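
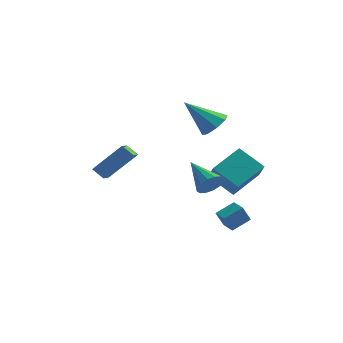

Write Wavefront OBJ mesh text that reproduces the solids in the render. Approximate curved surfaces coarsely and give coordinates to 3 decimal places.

v 4.237 -4.055 0.723
v 4.702 -3.548 1.09
v 2.723 -3.385 1.717
v 4.573 -3.352 0.762
v 4.354 -3.345 0.423
v 4.103 -3.528 0.164
v 3.888 -3.852 0.056
v 3.767 -4.23 0.126
v 3.771 -4.562 0.356
v 3.9 -4.758 0.685
v 4.119 -4.765 1.024
v 4.37 -4.582 1.282
v 4.585 -4.258 1.391
v 4.706 -3.88 1.321
v 3.512 -0.556 -3.821
v 3.313 -1.049 -2.858
v 2.761 -0.121 -3.754
v 2.562 -0.614 -2.791
v 4.078 0.334 -3.249
v 3.879 -0.159 -2.286
v 3.327 0.769 -3.182
v 3.128 0.276 -2.219
v 1.718 0.121 -0.636
v 2.666 -1.095 0.525
v 2.377 1.631 0.407
v 3.325 0.415 1.568
v 3.115 0.225 -1.668
v 4.063 -0.991 -0.507
v 3.774 1.735 -0.625
v 4.722 0.519 0.536
v -2.865 -3.648 0.226
v -1.667 -2.731 1.772
v -3.177 -2.707 -0.09
v -1.979 -1.791 1.456
v -2.221 -3.609 -0.296
v -1.023 -2.693 1.25
v -2.533 -2.669 -0.612
v -1.335 -1.752 0.934
v 2.143 0.004 3.079
v 2.838 -0.181 3.619
v 0.757 -0.704 4.621
v 2.603 0.461 3.702
v 2.098 0.835 3.42
v 1.619 0.722 2.938
v 1.447 0.188 2.539
v 1.682 -0.454 2.456
v 2.187 -0.828 2.738
v 2.666 -0.715 3.22
f 2 1 4
f 2 4 3
f 4 1 5
f 4 5 3
f 5 1 6
f 5 6 3
f 6 1 7
f 6 7 3
f 7 1 8
f 7 8 3
f 8 1 9
f 8 9 3
f 9 1 10
f 9 10 3
f 10 1 11
f 10 11 3
f 11 1 12
f 11 12 3
f 12 1 13
f 12 13 3
f 13 1 14
f 13 14 3
f 14 1 2
f 14 2 3
f 16 18 15
f 19 16 15
f 15 18 17
f 17 19 15
f 16 22 18
f 20 16 19
f 20 22 16
f 18 22 17
f 21 19 17
f 17 22 21
f 21 20 19
f 22 20 21
f 24 26 23
f 27 24 23
f 23 26 25
f 25 27 23
f 24 30 26
f 28 24 27
f 28 30 24
f 26 30 25
f 29 27 25
f 25 30 29
f 29 28 27
f 30 28 29
f 32 34 31
f 35 32 31
f 31 34 33
f 33 35 31
f 32 38 34
f 36 32 35
f 36 38 32
f 34 38 33
f 37 35 33
f 33 38 37
f 37 36 35
f 38 36 37
f 40 39 42
f 40 42 41
f 42 39 43
f 42 43 41
f 43 39 44
f 43 44 41
f 44 39 45
f 44 45 41
f 45 39 46
f 45 46 41
f 46 39 47
f 46 47 41
f 47 39 48
f 47 48 41
f 48 39 40
f 48 40 41



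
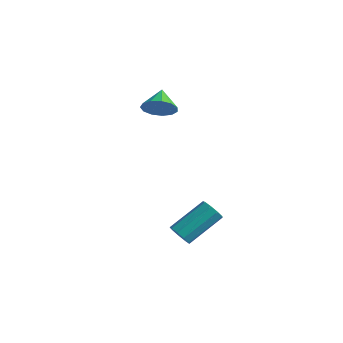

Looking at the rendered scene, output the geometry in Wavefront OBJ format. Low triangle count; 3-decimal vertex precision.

v -2.64 1.331 0.618
v -2.278 1.048 1.322
v -3.18 2.189 1.242
v -1.982 1.367 1.138
v -1.894 1.675 0.79
v -2.043 1.874 0.387
v -2.382 1.9 0.058
v -2.803 1.746 -0.094
v -3.172 1.459 -0.019
v -3.373 1.132 0.258
v -3.341 0.868 0.65
v -3.086 0.751 1.031
v -2.69 0.818 1.282
v 2.614 -3.753 -2.725
v 3.167 -3.848 -2.871
v 3.699 -2.343 -1.84
v 3.146 -2.247 -1.695
v 2.997 -3.607 -3.136
v 3.529 -2.102 -2.105
v 2.648 -3.434 -3.208
v 3.179 -1.928 -2.178
v 2.283 -3.41 -3.055
v 2.814 -1.904 -2.025
v 2.073 -3.546 -2.747
v 2.604 -2.041 -1.717
v 2.116 -3.779 -2.429
v 2.648 -2.274 -1.399
v 2.393 -4 -2.25
v 2.924 -2.495 -1.219
v 2.773 -4.105 -2.293
v 3.304 -2.6 -1.262
v 3.079 -4.045 -2.538
v 3.61 -2.54 -1.508
f 2 1 4
f 2 4 3
f 4 1 5
f 4 5 3
f 5 1 6
f 5 6 3
f 6 1 7
f 6 7 3
f 7 1 8
f 7 8 3
f 8 1 9
f 8 9 3
f 9 1 10
f 9 10 3
f 10 1 11
f 10 11 3
f 11 1 12
f 11 12 3
f 12 1 13
f 12 13 3
f 13 1 2
f 13 2 3
f 15 14 18
f 15 18 16
f 16 18 19
f 16 19 17
f 18 14 20
f 18 20 19
f 19 20 21
f 19 21 17
f 20 14 22
f 20 22 21
f 21 22 23
f 21 23 17
f 22 14 24
f 22 24 23
f 23 24 25
f 23 25 17
f 24 14 26
f 24 26 25
f 25 26 27
f 25 27 17
f 26 14 28
f 26 28 27
f 27 28 29
f 27 29 17
f 28 14 30
f 28 30 29
f 29 30 31
f 29 31 17
f 30 14 32
f 30 32 31
f 31 32 33
f 31 33 17
f 32 14 15
f 32 15 33
f 33 15 16
f 33 16 17



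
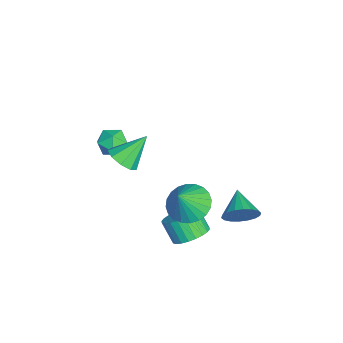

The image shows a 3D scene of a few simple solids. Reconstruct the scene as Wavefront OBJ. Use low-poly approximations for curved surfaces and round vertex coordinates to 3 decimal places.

v 1.918 -1.596 2.519
v 2.347 -2.06 3.102
v 1.402 -0.484 3.781
v 2.697 -1.644 2.879
v 2.683 -1.205 2.487
v 2.311 -0.95 2.11
v 1.755 -0.996 1.924
v 1.275 -1.324 2.016
v 1.096 -1.779 2.343
v 1.301 -2.148 2.753
v 1.795 -2.259 3.052
v 3.582 1.438 0.903
v 4.217 0.781 0.309
v 4.318 0.962 2.217
v 4.447 1.139 0.31
v 4.544 1.543 0.402
v 4.495 1.931 0.569
v 4.307 2.243 0.788
v 4.009 2.433 1.024
v 3.645 2.472 1.241
v 3.272 2.353 1.407
v 2.946 2.095 1.496
v 2.717 1.737 1.495
v 2.62 1.333 1.404
v 2.668 0.945 1.236
v 2.856 0.632 1.018
v 3.155 0.442 0.782
v 3.518 0.404 0.564
v 3.891 0.523 0.398
v -2.508 -1.618 -0.292
v -1.724 -1.849 -0.597
v -2.496 -2.731 0.577
v -1.712 -2.962 0.272
v -1.797 -2.241 0.757
v -1.804 -1.554 0.22
v -2.416 -3.026 -0.24
v -2.423 -2.339 -0.777
v -1.667 -2.719 -0.565
v -1.284 -2.234 0.051
v -2.936 -2.346 -0.071
v -2.553 -1.861 0.545
v 4.452 3.795 0.924
v 4.718 4.253 1.652
v 3.128 3.625 1.516
v 4.574 4.541 1.414
v 4.406 4.681 1.078
v 4.247 4.646 0.712
v 4.129 4.442 0.388
v 4.074 4.11 0.17
v 4.095 3.716 0.102
v 4.186 3.338 0.196
v 4.33 3.05 0.435
v 4.498 2.91 0.77
v 4.656 2.945 1.136
v 4.775 3.149 1.46
v 4.829 3.48 1.678
v 4.809 3.875 1.747
v 3.98 1.571 -1.114
v 4.781 1.153 -0.897
v 4.242 0.63 0.09
v 3.44 1.049 -0.126
v 4.813 1.465 -0.715
v 4.274 0.943 0.272
v 4.718 1.793 -0.593
v 4.178 1.271 0.394
v 4.51 2.088 -0.551
v 3.971 1.565 0.436
v 4.221 2.304 -0.594
v 3.682 1.781 0.393
v 3.896 2.408 -0.716
v 3.357 1.886 0.271
v 3.584 2.385 -0.899
v 3.045 1.863 0.088
v 3.331 2.238 -1.115
v 2.792 1.716 -0.128
v 3.178 1.99 -1.33
v 2.639 1.467 -0.343
v 3.146 1.677 -1.512
v 2.607 1.155 -0.525
v 3.242 1.349 -1.634
v 2.702 0.827 -0.647
v 3.449 1.055 -1.676
v 2.91 0.532 -0.689
v 3.738 0.839 -1.633
v 3.199 0.316 -0.646
v 4.063 0.734 -1.511
v 3.524 0.212 -0.524
v 4.375 0.757 -1.328
v 3.836 0.235 -0.341
v 4.628 0.904 -1.112
v 4.089 0.382 -0.125
f 2 1 4
f 2 4 3
f 4 1 5
f 4 5 3
f 5 1 6
f 5 6 3
f 6 1 7
f 6 7 3
f 7 1 8
f 7 8 3
f 8 1 9
f 8 9 3
f 9 1 10
f 9 10 3
f 10 1 11
f 10 11 3
f 11 1 2
f 11 2 3
f 13 12 15
f 13 15 14
f 15 12 16
f 15 16 14
f 16 12 17
f 16 17 14
f 17 12 18
f 17 18 14
f 18 12 19
f 18 19 14
f 19 12 20
f 19 20 14
f 20 12 21
f 20 21 14
f 21 12 22
f 21 22 14
f 22 12 23
f 22 23 14
f 23 12 24
f 23 24 14
f 24 12 25
f 24 25 14
f 25 12 26
f 25 26 14
f 26 12 27
f 26 27 14
f 27 12 28
f 27 28 14
f 28 12 29
f 28 29 14
f 29 12 13
f 29 13 14
f 30 41 35
f 30 35 31
f 30 31 37
f 30 37 40
f 30 40 41
f 31 35 39
f 35 41 34
f 41 40 32
f 40 37 36
f 37 31 38
f 33 39 34
f 33 34 32
f 33 32 36
f 33 36 38
f 33 38 39
f 34 39 35
f 32 34 41
f 36 32 40
f 38 36 37
f 39 38 31
f 43 42 45
f 43 45 44
f 45 42 46
f 45 46 44
f 46 42 47
f 46 47 44
f 47 42 48
f 47 48 44
f 48 42 49
f 48 49 44
f 49 42 50
f 49 50 44
f 50 42 51
f 50 51 44
f 51 42 52
f 51 52 44
f 52 42 53
f 52 53 44
f 53 42 54
f 53 54 44
f 54 42 55
f 54 55 44
f 55 42 56
f 55 56 44
f 56 42 57
f 56 57 44
f 57 42 43
f 57 43 44
f 59 58 62
f 59 62 60
f 60 62 63
f 60 63 61
f 62 58 64
f 62 64 63
f 63 64 65
f 63 65 61
f 64 58 66
f 64 66 65
f 65 66 67
f 65 67 61
f 66 58 68
f 66 68 67
f 67 68 69
f 67 69 61
f 68 58 70
f 68 70 69
f 69 70 71
f 69 71 61
f 70 58 72
f 70 72 71
f 71 72 73
f 71 73 61
f 72 58 74
f 72 74 73
f 73 74 75
f 73 75 61
f 74 58 76
f 74 76 75
f 75 76 77
f 75 77 61
f 76 58 78
f 76 78 77
f 77 78 79
f 77 79 61
f 78 58 80
f 78 80 79
f 79 80 81
f 79 81 61
f 80 58 82
f 80 82 81
f 81 82 83
f 81 83 61
f 82 58 84
f 82 84 83
f 83 84 85
f 83 85 61
f 84 58 86
f 84 86 85
f 85 86 87
f 85 87 61
f 86 58 88
f 86 88 87
f 87 88 89
f 87 89 61
f 88 58 90
f 88 90 89
f 89 90 91
f 89 91 61
f 90 58 59
f 90 59 91
f 91 59 60
f 91 60 61



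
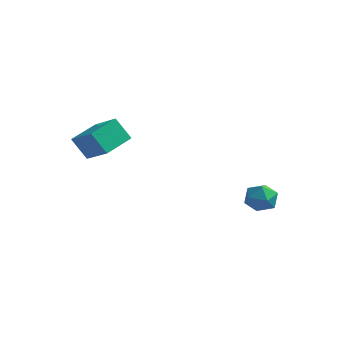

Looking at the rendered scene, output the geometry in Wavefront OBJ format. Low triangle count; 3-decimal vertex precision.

v -2.569 -3.629 1.813
v -1.591 -4.087 2.5
v -2.22 -2.499 2.069
v -1.242 -2.958 2.756
v -1.998 -3.622 1.004
v -1.02 -4.081 1.691
v -1.649 -2.493 1.26
v -0.671 -2.951 1.947
v 2.568 1.16 -1.67
v 3.153 0.843 -1.769
v 2.067 0.437 -2.311
v 2.652 0.12 -2.41
v 2.357 0.101 -1.806
v 2.667 0.548 -1.409
v 2.553 0.732 -2.671
v 2.863 1.179 -2.274
v 3.144 0.578 -2.388
v 3.023 0.188 -1.853
v 2.197 1.092 -2.227
v 2.076 0.702 -1.692
f 2 4 1
f 5 2 1
f 1 4 3
f 3 5 1
f 2 8 4
f 6 2 5
f 6 8 2
f 4 8 3
f 7 5 3
f 3 8 7
f 7 6 5
f 8 6 7
f 9 20 14
f 9 14 10
f 9 10 16
f 9 16 19
f 9 19 20
f 10 14 18
f 14 20 13
f 20 19 11
f 19 16 15
f 16 10 17
f 12 18 13
f 12 13 11
f 12 11 15
f 12 15 17
f 12 17 18
f 13 18 14
f 11 13 20
f 15 11 19
f 17 15 16
f 18 17 10



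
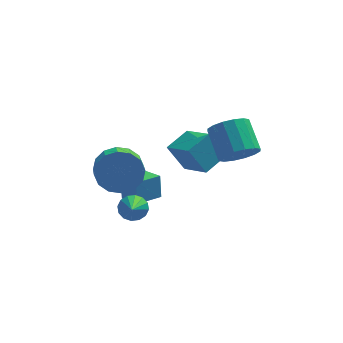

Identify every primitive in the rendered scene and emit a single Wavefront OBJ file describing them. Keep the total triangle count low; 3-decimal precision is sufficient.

v -0.765 -2.532 0.303
v -0.324 -2.096 1.113
v -0.254 -3.273 1.707
v -0.695 -3.708 0.897
v -0.843 -2.077 1.213
v -0.772 -3.254 1.807
v -1.34 -2.18 1.069
v -1.269 -3.357 1.663
v -1.684 -2.377 0.72
v -1.613 -3.554 1.313
v -1.781 -2.615 0.259
v -1.71 -3.792 0.852
v -1.606 -2.831 -0.19
v -1.536 -4.008 0.403
v -1.206 -2.967 -0.507
v -1.136 -4.144 0.087
v -0.688 -2.986 -0.607
v -0.617 -4.163 -0.013
v -0.191 -2.883 -0.463
v -0.12 -4.06 0.131
v 0.153 -2.686 -0.113
v 0.224 -3.863 0.48
v 0.25 -2.448 0.348
v 0.321 -3.625 0.941
v 0.076 -2.232 0.797
v 0.146 -3.409 1.39
v 1.212 -0.282 -0.181
v 2.081 -1.437 0.458
v 2.068 0.582 0.218
v 2.937 -0.573 0.857
v 1.943 -0.427 -1.437
v 2.812 -1.582 -0.798
v 2.799 0.437 -1.038
v 3.668 -0.718 -0.399
v -0.055 -0.63 -3.532
v -0.095 -0.313 -2.417
v -0.693 0.128 -3.771
v -0.733 0.446 -2.656
v 0.973 0.174 -3.724
v 0.933 0.492 -2.609
v 0.335 0.933 -3.963
v 0.295 1.25 -2.848
v 4.086 -2.856 1.252
v 4.932 -2.549 1.234
v 4.52 -1.358 2.17
v 3.674 -1.664 2.188
v 4.72 -2.34 0.875
v 4.308 -1.149 1.811
v 4.339 -2.27 0.617
v 3.927 -1.078 1.553
v 3.89 -2.356 0.53
v 3.477 -1.165 1.466
v 3.493 -2.576 0.635
v 3.081 -1.385 1.571
v 3.255 -2.872 0.906
v 2.843 -1.68 1.842
v 3.24 -3.162 1.27
v 2.828 -1.971 2.206
v 3.452 -3.371 1.629
v 3.04 -2.18 2.565
v 3.833 -3.442 1.887
v 3.421 -2.25 2.823
v 4.283 -3.355 1.974
v 3.87 -2.164 2.91
v 4.679 -3.135 1.869
v 4.267 -1.944 2.805
v 4.917 -2.84 1.598
v 4.505 -1.648 2.534
v -0.2 -1.993 -2.684
v 0.197 -1.699 -2.261
v -0.24 -3.387 -1.676
v -0.113 -1.617 -2.161
v -0.447 -1.636 -2.2
v -0.714 -1.751 -2.37
v -0.844 -1.93 -2.623
v -0.8 -2.127 -2.893
v -0.596 -2.287 -3.107
v -0.286 -2.369 -3.207
v 0.048 -2.35 -3.167
v 0.315 -2.236 -2.998
v 0.445 -2.056 -2.745
v 0.401 -1.86 -2.475
f 2 1 5
f 2 5 3
f 3 5 6
f 3 6 4
f 5 1 7
f 5 7 6
f 6 7 8
f 6 8 4
f 7 1 9
f 7 9 8
f 8 9 10
f 8 10 4
f 9 1 11
f 9 11 10
f 10 11 12
f 10 12 4
f 11 1 13
f 11 13 12
f 12 13 14
f 12 14 4
f 13 1 15
f 13 15 14
f 14 15 16
f 14 16 4
f 15 1 17
f 15 17 16
f 16 17 18
f 16 18 4
f 17 1 19
f 17 19 18
f 18 19 20
f 18 20 4
f 19 1 21
f 19 21 20
f 20 21 22
f 20 22 4
f 21 1 23
f 21 23 22
f 22 23 24
f 22 24 4
f 23 1 25
f 23 25 24
f 24 25 26
f 24 26 4
f 25 1 2
f 25 2 26
f 26 2 3
f 26 3 4
f 28 30 27
f 31 28 27
f 27 30 29
f 29 31 27
f 28 34 30
f 32 28 31
f 32 34 28
f 30 34 29
f 33 31 29
f 29 34 33
f 33 32 31
f 34 32 33
f 36 38 35
f 39 36 35
f 35 38 37
f 37 39 35
f 36 42 38
f 40 36 39
f 40 42 36
f 38 42 37
f 41 39 37
f 37 42 41
f 41 40 39
f 42 40 41
f 44 43 47
f 44 47 45
f 45 47 48
f 45 48 46
f 47 43 49
f 47 49 48
f 48 49 50
f 48 50 46
f 49 43 51
f 49 51 50
f 50 51 52
f 50 52 46
f 51 43 53
f 51 53 52
f 52 53 54
f 52 54 46
f 53 43 55
f 53 55 54
f 54 55 56
f 54 56 46
f 55 43 57
f 55 57 56
f 56 57 58
f 56 58 46
f 57 43 59
f 57 59 58
f 58 59 60
f 58 60 46
f 59 43 61
f 59 61 60
f 60 61 62
f 60 62 46
f 61 43 63
f 61 63 62
f 62 63 64
f 62 64 46
f 63 43 65
f 63 65 64
f 64 65 66
f 64 66 46
f 65 43 67
f 65 67 66
f 66 67 68
f 66 68 46
f 67 43 44
f 67 44 68
f 68 44 45
f 68 45 46
f 70 69 72
f 70 72 71
f 72 69 73
f 72 73 71
f 73 69 74
f 73 74 71
f 74 69 75
f 74 75 71
f 75 69 76
f 75 76 71
f 76 69 77
f 76 77 71
f 77 69 78
f 77 78 71
f 78 69 79
f 78 79 71
f 79 69 80
f 79 80 71
f 80 69 81
f 80 81 71
f 81 69 82
f 81 82 71
f 82 69 70
f 82 70 71



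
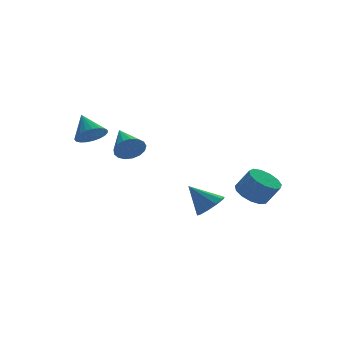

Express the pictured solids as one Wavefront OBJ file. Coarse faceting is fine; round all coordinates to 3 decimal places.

v -2.133 2.735 3.473
v -1.654 2.281 3.959
v -2.127 3.805 4.467
v -1.425 2.452 3.774
v -1.318 2.672 3.537
v -1.352 2.903 3.288
v -1.521 3.105 3.072
v -1.796 3.243 2.925
v -2.129 3.294 2.872
v -2.463 3.247 2.924
v -2.739 3.113 3.07
v -2.912 2.913 3.287
v -2.949 2.682 3.535
v -2.845 2.461 3.773
v -2.618 2.287 3.958
v -2.308 2.19 4.06
v -1.967 2.188 4.061
v 3.485 -2.337 0.407
v 4.113 -1.72 0.4
v 4.582 -2.186 1.426
v 3.955 -2.803 1.433
v 3.734 -1.532 0.659
v 4.204 -1.997 1.685
v 3.277 -1.599 0.838
v 3.746 -2.065 1.864
v 2.885 -1.9 0.881
v 3.355 -2.366 1.906
v 2.685 -2.341 0.773
v 3.154 -2.806 1.798
v 2.738 -2.78 0.549
v 3.207 -3.246 1.574
v 3.028 -3.078 0.28
v 3.498 -3.544 1.305
v 3.464 -3.142 0.052
v 3.934 -3.607 1.077
v 3.906 -2.949 -0.064
v 4.376 -3.415 0.961
v 4.215 -2.563 -0.029
v 4.685 -3.029 0.996
v 4.292 -2.105 0.144
v 4.761 -2.57 1.169
v 1.866 -1.488 -0.363
v 2.207 -2.006 0.189
v 1.094 -0.752 0.803
v 2.517 -1.6 0.139
v 2.579 -1.152 -0.102
v 2.369 -0.832 -0.444
v 1.966 -0.763 -0.754
v 1.526 -0.97 -0.915
v 1.215 -1.375 -0.865
v 1.153 -1.824 -0.623
v 1.363 -2.143 -0.282
v 1.766 -2.213 0.028
v -1.642 -0.276 3.433
v -1.369 -0.585 4.083
v -1.378 1.336 4.087
v -1.07 -0.548 3.871
v -0.902 -0.448 3.558
v -0.903 -0.309 3.217
v -1.074 -0.163 2.925
v -1.375 -0.042 2.749
v -1.737 0.025 2.73
v -2.077 0.023 2.872
v -2.317 -0.048 3.142
v -2.403 -0.171 3.479
v -2.314 -0.318 3.805
v -2.072 -0.455 4.046
v -1.73 -0.552 4.146
f 2 1 4
f 2 4 3
f 4 1 5
f 4 5 3
f 5 1 6
f 5 6 3
f 6 1 7
f 6 7 3
f 7 1 8
f 7 8 3
f 8 1 9
f 8 9 3
f 9 1 10
f 9 10 3
f 10 1 11
f 10 11 3
f 11 1 12
f 11 12 3
f 12 1 13
f 12 13 3
f 13 1 14
f 13 14 3
f 14 1 15
f 14 15 3
f 15 1 16
f 15 16 3
f 16 1 17
f 16 17 3
f 17 1 2
f 17 2 3
f 19 18 22
f 19 22 20
f 20 22 23
f 20 23 21
f 22 18 24
f 22 24 23
f 23 24 25
f 23 25 21
f 24 18 26
f 24 26 25
f 25 26 27
f 25 27 21
f 26 18 28
f 26 28 27
f 27 28 29
f 27 29 21
f 28 18 30
f 28 30 29
f 29 30 31
f 29 31 21
f 30 18 32
f 30 32 31
f 31 32 33
f 31 33 21
f 32 18 34
f 32 34 33
f 33 34 35
f 33 35 21
f 34 18 36
f 34 36 35
f 35 36 37
f 35 37 21
f 36 18 38
f 36 38 37
f 37 38 39
f 37 39 21
f 38 18 40
f 38 40 39
f 39 40 41
f 39 41 21
f 40 18 19
f 40 19 41
f 41 19 20
f 41 20 21
f 43 42 45
f 43 45 44
f 45 42 46
f 45 46 44
f 46 42 47
f 46 47 44
f 47 42 48
f 47 48 44
f 48 42 49
f 48 49 44
f 49 42 50
f 49 50 44
f 50 42 51
f 50 51 44
f 51 42 52
f 51 52 44
f 52 42 53
f 52 53 44
f 53 42 43
f 53 43 44
f 55 54 57
f 55 57 56
f 57 54 58
f 57 58 56
f 58 54 59
f 58 59 56
f 59 54 60
f 59 60 56
f 60 54 61
f 60 61 56
f 61 54 62
f 61 62 56
f 62 54 63
f 62 63 56
f 63 54 64
f 63 64 56
f 64 54 65
f 64 65 56
f 65 54 66
f 65 66 56
f 66 54 67
f 66 67 56
f 67 54 68
f 67 68 56
f 68 54 55
f 68 55 56



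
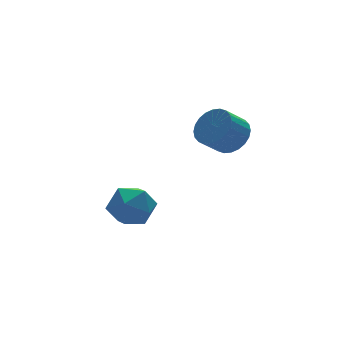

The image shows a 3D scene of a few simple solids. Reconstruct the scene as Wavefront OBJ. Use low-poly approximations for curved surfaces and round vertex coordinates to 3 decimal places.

v 4.262 0.783 1.37
v 4.877 0.403 2.046
v 3.913 0.337 2.886
v 3.298 0.717 2.21
v 4.912 0.782 2.117
v 3.948 0.715 2.956
v 4.848 1.16 2.073
v 3.885 1.094 2.913
v 4.695 1.481 1.922
v 3.731 1.415 2.762
v 4.476 1.696 1.688
v 3.512 1.63 2.528
v 4.224 1.772 1.405
v 3.261 1.706 2.245
v 3.978 1.697 1.117
v 3.015 1.631 1.956
v 3.775 1.483 0.867
v 2.812 1.417 1.707
v 3.647 1.163 0.694
v 2.683 1.097 1.534
v 3.612 0.785 0.624
v 2.648 0.718 1.463
v 3.675 0.406 0.667
v 2.712 0.34 1.507
v 3.829 0.085 0.818
v 2.865 0.019 1.658
v 4.048 -0.13 1.052
v 3.084 -0.196 1.892
v 4.299 -0.206 1.335
v 3.336 -0.272 2.175
v 4.545 -0.131 1.624
v 3.582 -0.197 2.463
v 4.748 0.083 1.873
v 3.785 0.017 2.713
v 0.556 4.231 -3.138
v 1.457 3.752 -3.747
v 0.143 2.508 -2.393
v 1.044 2.029 -3.002
v 1.264 2.774 -2.103
v 1.52 3.839 -2.563
v 0.08 2.421 -3.577
v 0.336 3.486 -4.037
v 1.163 2.633 -4.018
v 1.894 2.851 -3.107
v -0.294 3.409 -3.033
v 0.437 3.627 -2.122
f 2 1 5
f 2 5 3
f 3 5 6
f 3 6 4
f 5 1 7
f 5 7 6
f 6 7 8
f 6 8 4
f 7 1 9
f 7 9 8
f 8 9 10
f 8 10 4
f 9 1 11
f 9 11 10
f 10 11 12
f 10 12 4
f 11 1 13
f 11 13 12
f 12 13 14
f 12 14 4
f 13 1 15
f 13 15 14
f 14 15 16
f 14 16 4
f 15 1 17
f 15 17 16
f 16 17 18
f 16 18 4
f 17 1 19
f 17 19 18
f 18 19 20
f 18 20 4
f 19 1 21
f 19 21 20
f 20 21 22
f 20 22 4
f 21 1 23
f 21 23 22
f 22 23 24
f 22 24 4
f 23 1 25
f 23 25 24
f 24 25 26
f 24 26 4
f 25 1 27
f 25 27 26
f 26 27 28
f 26 28 4
f 27 1 29
f 27 29 28
f 28 29 30
f 28 30 4
f 29 1 31
f 29 31 30
f 30 31 32
f 30 32 4
f 31 1 33
f 31 33 32
f 32 33 34
f 32 34 4
f 33 1 2
f 33 2 34
f 34 2 3
f 34 3 4
f 35 46 40
f 35 40 36
f 35 36 42
f 35 42 45
f 35 45 46
f 36 40 44
f 40 46 39
f 46 45 37
f 45 42 41
f 42 36 43
f 38 44 39
f 38 39 37
f 38 37 41
f 38 41 43
f 38 43 44
f 39 44 40
f 37 39 46
f 41 37 45
f 43 41 42
f 44 43 36



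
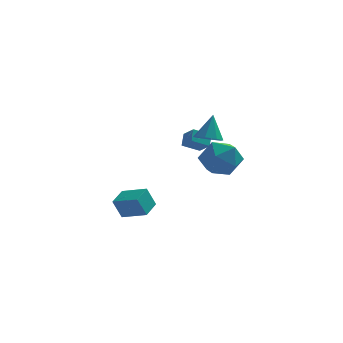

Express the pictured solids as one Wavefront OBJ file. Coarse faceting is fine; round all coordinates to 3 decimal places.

v 0.888 -4.013 3.256
v 1.584 -4.142 3.211
v 1.072 -3.467 4.564
v 1.452 -3.649 3.024
v 0.989 -3.369 2.973
v 0.466 -3.467 3.087
v 0.191 -3.884 3.3
v 0.323 -4.377 3.487
v 0.787 -4.656 3.538
v 1.309 -4.559 3.424
v 0.161 0.653 0.876
v -0.687 0.277 1.325
v 0.214 1.221 1.452
v -0.634 0.845 1.9
v 0.674 0.095 1.38
v -0.174 -0.281 1.828
v 0.727 0.663 1.955
v -0.121 0.287 2.404
v 1.704 -1.189 1.978
v 2.413 -1.709 1.211
v 0.287 -2.311 1.429
v 0.996 -2.831 0.662
v 1.158 -2.989 1.807
v 2.034 -2.296 2.146
v 0.666 -1.724 0.494
v 1.542 -1.031 0.833
v 1.772 -2.04 0.294
v 2.076 -2.822 1.105
v 0.624 -1.198 1.535
v 0.928 -1.98 2.346
v -3.553 -0.285 -3.359
v -3.979 -0.477 -2.264
v -3.208 0.786 -3.036
v -3.634 0.593 -1.942
v -2.286 -0.813 -2.958
v -2.712 -1.006 -1.864
v -1.941 0.257 -2.636
v -2.367 0.065 -1.541
f 2 1 4
f 2 4 3
f 4 1 5
f 4 5 3
f 5 1 6
f 5 6 3
f 6 1 7
f 6 7 3
f 7 1 8
f 7 8 3
f 8 1 9
f 8 9 3
f 9 1 10
f 9 10 3
f 10 1 2
f 10 2 3
f 12 14 11
f 15 12 11
f 11 14 13
f 13 15 11
f 12 18 14
f 16 12 15
f 16 18 12
f 14 18 13
f 17 15 13
f 13 18 17
f 17 16 15
f 18 16 17
f 19 30 24
f 19 24 20
f 19 20 26
f 19 26 29
f 19 29 30
f 20 24 28
f 24 30 23
f 30 29 21
f 29 26 25
f 26 20 27
f 22 28 23
f 22 23 21
f 22 21 25
f 22 25 27
f 22 27 28
f 23 28 24
f 21 23 30
f 25 21 29
f 27 25 26
f 28 27 20
f 32 34 31
f 35 32 31
f 31 34 33
f 33 35 31
f 32 38 34
f 36 32 35
f 36 38 32
f 34 38 33
f 37 35 33
f 33 38 37
f 37 36 35
f 38 36 37



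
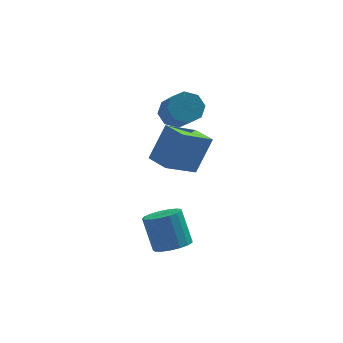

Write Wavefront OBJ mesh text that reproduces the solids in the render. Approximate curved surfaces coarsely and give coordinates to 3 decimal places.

v -1.828 2.548 1.316
v -1.459 2.858 1.602
v -1.264 1.862 2.43
v -1.632 1.552 2.144
v -1.859 2.902 1.749
v -1.664 1.906 2.577
v -2.241 2.739 1.642
v -2.046 1.742 2.47
v -2.38 2.464 1.345
v -2.185 1.467 2.173
v -2.196 2.238 1.03
v -2.001 1.242 1.858
v -1.796 2.194 0.883
v -1.601 1.198 1.711
v -1.414 2.358 0.99
v -1.219 1.361 1.818
v -1.275 2.633 1.287
v -1.08 1.636 2.115
v -2.772 0.681 0.636
v -2.264 1.045 1.742
v -1.872 1.18 0.058
v -1.364 1.544 1.164
v -2.356 -0.024 0.676
v -1.848 0.34 1.782
v -1.456 0.475 0.098
v -0.948 0.839 1.204
v -2.259 -1.303 -1.683
v -1.871 -1.634 -1.429
v -2.134 -1.168 -0.422
v -2.521 -0.837 -0.677
v -1.731 -1.41 -1.496
v -1.994 -0.944 -0.489
v -1.712 -1.161 -1.606
v -1.975 -0.695 -0.6
v -1.818 -0.945 -1.734
v -2.081 -0.479 -0.728
v -2.025 -0.811 -1.85
v -2.288 -0.344 -0.844
v -2.286 -0.789 -1.928
v -2.549 -0.323 -0.922
v -2.54 -0.885 -1.95
v -2.803 -0.419 -0.944
v -2.73 -1.077 -1.911
v -2.993 -0.611 -0.904
v -2.812 -1.321 -1.819
v -3.075 -0.855 -0.813
v -2.767 -1.561 -1.697
v -3.03 -1.094 -0.69
v -2.606 -1.741 -1.571
v -2.868 -1.275 -0.564
v -2.365 -1.821 -1.471
v -2.627 -1.355 -0.464
v -2.1 -1.783 -1.42
v -2.362 -1.317 -0.413
f 2 1 5
f 2 5 3
f 3 5 6
f 3 6 4
f 5 1 7
f 5 7 6
f 6 7 8
f 6 8 4
f 7 1 9
f 7 9 8
f 8 9 10
f 8 10 4
f 9 1 11
f 9 11 10
f 10 11 12
f 10 12 4
f 11 1 13
f 11 13 12
f 12 13 14
f 12 14 4
f 13 1 15
f 13 15 14
f 14 15 16
f 14 16 4
f 15 1 17
f 15 17 16
f 16 17 18
f 16 18 4
f 17 1 2
f 17 2 18
f 18 2 3
f 18 3 4
f 20 22 19
f 23 20 19
f 19 22 21
f 21 23 19
f 20 26 22
f 24 20 23
f 24 26 20
f 22 26 21
f 25 23 21
f 21 26 25
f 25 24 23
f 26 24 25
f 28 27 31
f 28 31 29
f 29 31 32
f 29 32 30
f 31 27 33
f 31 33 32
f 32 33 34
f 32 34 30
f 33 27 35
f 33 35 34
f 34 35 36
f 34 36 30
f 35 27 37
f 35 37 36
f 36 37 38
f 36 38 30
f 37 27 39
f 37 39 38
f 38 39 40
f 38 40 30
f 39 27 41
f 39 41 40
f 40 41 42
f 40 42 30
f 41 27 43
f 41 43 42
f 42 43 44
f 42 44 30
f 43 27 45
f 43 45 44
f 44 45 46
f 44 46 30
f 45 27 47
f 45 47 46
f 46 47 48
f 46 48 30
f 47 27 49
f 47 49 48
f 48 49 50
f 48 50 30
f 49 27 51
f 49 51 50
f 50 51 52
f 50 52 30
f 51 27 53
f 51 53 52
f 52 53 54
f 52 54 30
f 53 27 28
f 53 28 54
f 54 28 29
f 54 29 30



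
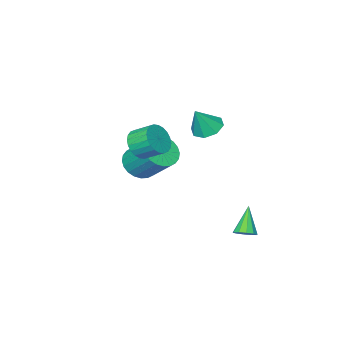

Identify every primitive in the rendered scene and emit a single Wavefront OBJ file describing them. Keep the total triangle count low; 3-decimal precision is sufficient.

v -0.257 -3.958 -1.794
v 0.671 -4.204 -1.423
v 0.486 -2.628 0.086
v -0.443 -2.382 -0.286
v 0.768 -3.929 -1.699
v 0.582 -2.352 -0.19
v 0.708 -3.658 -1.99
v 0.523 -2.081 -0.481
v 0.502 -3.433 -2.25
v 0.316 -1.856 -0.742
v 0.18 -3.287 -2.442
v -0.006 -1.71 -0.934
v -0.209 -3.244 -2.535
v -0.395 -1.667 -1.026
v -0.605 -3.31 -2.515
v -0.79 -1.733 -1.007
v -0.948 -3.474 -2.385
v -1.134 -1.897 -0.877
v -1.186 -3.712 -2.166
v -1.371 -2.136 -0.657
v -1.282 -3.988 -1.89
v -1.468 -2.411 -0.381
v -1.223 -4.259 -1.599
v -1.408 -2.682 -0.09
v -1.016 -4.484 -1.338
v -1.202 -2.907 0.17
v -0.694 -4.63 -1.146
v -0.88 -3.053 0.362
v -0.305 -4.673 -1.054
v -0.491 -3.096 0.455
v 0.09 -4.607 -1.073
v -0.095 -3.03 0.435
v 0.434 -4.443 -1.203
v 0.248 -2.866 0.305
v 1.456 -1.673 1.119
v 2.188 -1.691 1.659
v 1.736 -0.744 2.302
v 1.004 -0.727 1.761
v 2.295 -1.467 1.405
v 1.843 -0.521 2.048
v 2.274 -1.275 1.107
v 1.822 -0.328 1.75
v 2.129 -1.143 0.811
v 1.677 -0.197 1.454
v 1.881 -1.092 0.562
v 1.429 -0.146 1.205
v 1.569 -1.13 0.398
v 1.117 -0.183 1.04
v 1.239 -1.25 0.343
v 0.787 -0.304 0.985
v 0.942 -1.435 0.406
v 0.491 -0.488 1.049
v 0.724 -1.656 0.578
v 0.272 -0.709 1.221
v 0.617 -1.879 0.832
v 0.165 -0.933 1.475
v 0.638 -2.072 1.13
v 0.186 -1.125 1.773
v 0.783 -2.203 1.426
v 0.331 -1.257 2.069
v 1.031 -2.254 1.675
v 0.579 -1.308 2.318
v 1.343 -2.217 1.84
v 0.891 -1.27 2.482
v 1.673 -2.096 1.895
v 1.221 -1.15 2.537
v 1.969 -1.912 1.831
v 1.518 -0.965 2.474
v -1.31 0.108 2.172
v -0.701 0.623 1.826
v -0.55 0.092 3.488
v -1.192 0.968 2.114
v -1.753 0.808 2.436
v -2.054 0.239 2.603
v -1.92 -0.408 2.518
v -1.428 -0.752 2.23
v -0.867 -0.593 1.908
v -0.566 -0.023 1.741
v -1.415 2.914 -4.064
v -0.922 3.032 -3.724
v -2.185 2.246 -2.716
v -1.151 3.331 -3.707
v -1.48 3.471 -3.826
v -1.785 3.398 -4.036
v -1.948 3.14 -4.257
v -1.907 2.795 -4.404
v -1.679 2.496 -4.422
v -1.35 2.356 -4.303
v -1.045 2.429 -4.093
v -0.882 2.687 -3.872
f 2 1 5
f 2 5 3
f 3 5 6
f 3 6 4
f 5 1 7
f 5 7 6
f 6 7 8
f 6 8 4
f 7 1 9
f 7 9 8
f 8 9 10
f 8 10 4
f 9 1 11
f 9 11 10
f 10 11 12
f 10 12 4
f 11 1 13
f 11 13 12
f 12 13 14
f 12 14 4
f 13 1 15
f 13 15 14
f 14 15 16
f 14 16 4
f 15 1 17
f 15 17 16
f 16 17 18
f 16 18 4
f 17 1 19
f 17 19 18
f 18 19 20
f 18 20 4
f 19 1 21
f 19 21 20
f 20 21 22
f 20 22 4
f 21 1 23
f 21 23 22
f 22 23 24
f 22 24 4
f 23 1 25
f 23 25 24
f 24 25 26
f 24 26 4
f 25 1 27
f 25 27 26
f 26 27 28
f 26 28 4
f 27 1 29
f 27 29 28
f 28 29 30
f 28 30 4
f 29 1 31
f 29 31 30
f 30 31 32
f 30 32 4
f 31 1 33
f 31 33 32
f 32 33 34
f 32 34 4
f 33 1 2
f 33 2 34
f 34 2 3
f 34 3 4
f 36 35 39
f 36 39 37
f 37 39 40
f 37 40 38
f 39 35 41
f 39 41 40
f 40 41 42
f 40 42 38
f 41 35 43
f 41 43 42
f 42 43 44
f 42 44 38
f 43 35 45
f 43 45 44
f 44 45 46
f 44 46 38
f 45 35 47
f 45 47 46
f 46 47 48
f 46 48 38
f 47 35 49
f 47 49 48
f 48 49 50
f 48 50 38
f 49 35 51
f 49 51 50
f 50 51 52
f 50 52 38
f 51 35 53
f 51 53 52
f 52 53 54
f 52 54 38
f 53 35 55
f 53 55 54
f 54 55 56
f 54 56 38
f 55 35 57
f 55 57 56
f 56 57 58
f 56 58 38
f 57 35 59
f 57 59 58
f 58 59 60
f 58 60 38
f 59 35 61
f 59 61 60
f 60 61 62
f 60 62 38
f 61 35 63
f 61 63 62
f 62 63 64
f 62 64 38
f 63 35 65
f 63 65 64
f 64 65 66
f 64 66 38
f 65 35 67
f 65 67 66
f 66 67 68
f 66 68 38
f 67 35 36
f 67 36 68
f 68 36 37
f 68 37 38
f 70 69 72
f 70 72 71
f 72 69 73
f 72 73 71
f 73 69 74
f 73 74 71
f 74 69 75
f 74 75 71
f 75 69 76
f 75 76 71
f 76 69 77
f 76 77 71
f 77 69 78
f 77 78 71
f 78 69 70
f 78 70 71
f 80 79 82
f 80 82 81
f 82 79 83
f 82 83 81
f 83 79 84
f 83 84 81
f 84 79 85
f 84 85 81
f 85 79 86
f 85 86 81
f 86 79 87
f 86 87 81
f 87 79 88
f 87 88 81
f 88 79 89
f 88 89 81
f 89 79 90
f 89 90 81
f 90 79 80
f 90 80 81



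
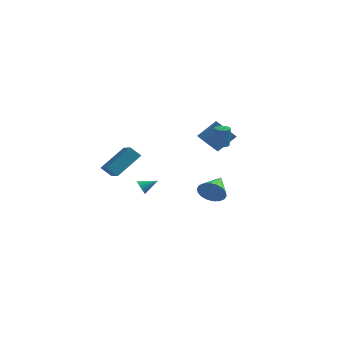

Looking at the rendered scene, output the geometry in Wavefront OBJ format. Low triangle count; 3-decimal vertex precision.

v 1.806 1.263 -3.707
v 2.191 1.622 -4.522
v 1.674 2.937 -3.033
v 1.767 1.622 -4.607
v 1.352 1.552 -4.514
v 1.026 1.424 -4.261
v 0.855 1.264 -3.898
v 0.873 1.104 -3.497
v 1.075 0.976 -3.138
v 1.422 0.904 -2.892
v 1.845 0.903 -2.807
v 2.261 0.974 -2.9
v 2.586 1.102 -3.153
v 2.757 1.261 -3.516
v 2.74 1.421 -3.917
v 2.538 1.55 -4.276
v -0.713 -3.43 -2.142
v -0.436 -3.428 -2.617
v 0.113 -2.81 -1.658
v -0.589 -3.214 -2.632
v -0.769 -3.049 -2.534
v -0.937 -2.972 -2.347
v -1.054 -3 -2.112
v -1.092 -3.126 -1.884
v -1.043 -3.322 -1.716
v -0.919 -3.543 -1.644
v -0.747 -3.738 -1.687
v -0.568 -3.863 -1.834
v -0.421 -3.888 -2.051
v -0.342 -3.809 -2.289
v -0.347 -3.643 -2.493
v -2.014 -5.273 -0.114
v -1.203 -3.817 1.213
v -2.949 -4.327 -0.58
v -2.139 -2.871 0.746
v -1.421 -5.009 -0.766
v -0.611 -3.553 0.56
v -2.357 -4.063 -1.233
v -1.546 -2.607 0.094
v 2.39 1.39 0.398
v 2.906 1.345 0.358
v 3.007 1.265 1.763
v 2.49 1.31 1.802
v 2.788 1.724 0.388
v 2.889 1.644 1.792
v 2.437 1.907 0.424
v 2.537 1.827 1.828
v 2.058 1.787 0.444
v 2.158 1.708 1.848
v 1.873 1.435 0.437
v 1.974 1.355 1.842
v 1.991 1.056 0.408
v 2.092 0.976 1.812
v 2.343 0.873 0.372
v 2.443 0.793 1.776
v 2.722 0.992 0.352
v 2.822 0.913 1.756
v 0.505 3.422 -0.416
v 1.178 3.507 -1.008
v 2.088 4.322 0.145
v 1.415 4.238 0.736
v 0.995 3.8 -1.07
v 1.905 4.615 0.082
v 0.737 4.035 -1.033
v 1.647 4.851 0.119
v 0.444 4.177 -0.902
v 1.354 4.993 0.25
v 0.16 4.204 -0.697
v 1.07 5.02 0.455
v -0.072 4.113 -0.45
v 0.839 4.928 0.703
v -0.215 3.916 -0.197
v 0.695 4.731 0.956
v -0.249 3.643 0.023
v 0.661 4.459 1.175
v -0.168 3.338 0.175
v 0.742 4.153 1.328
v 0.015 3.045 0.238
v 0.925 3.86 1.39
v 0.273 2.809 0.201
v 1.183 3.625 1.353
v 0.566 2.667 0.07
v 1.476 3.483 1.222
v 0.85 2.64 -0.135
v 1.76 3.456 1.017
v 1.081 2.732 -0.383
v 1.992 3.547 0.77
v 1.225 2.929 -0.636
v 2.135 3.744 0.517
v 1.259 3.201 -0.855
v 2.169 4.017 0.297
f 2 1 4
f 2 4 3
f 4 1 5
f 4 5 3
f 5 1 6
f 5 6 3
f 6 1 7
f 6 7 3
f 7 1 8
f 7 8 3
f 8 1 9
f 8 9 3
f 9 1 10
f 9 10 3
f 10 1 11
f 10 11 3
f 11 1 12
f 11 12 3
f 12 1 13
f 12 13 3
f 13 1 14
f 13 14 3
f 14 1 15
f 14 15 3
f 15 1 16
f 15 16 3
f 16 1 2
f 16 2 3
f 18 17 20
f 18 20 19
f 20 17 21
f 20 21 19
f 21 17 22
f 21 22 19
f 22 17 23
f 22 23 19
f 23 17 24
f 23 24 19
f 24 17 25
f 24 25 19
f 25 17 26
f 25 26 19
f 26 17 27
f 26 27 19
f 27 17 28
f 27 28 19
f 28 17 29
f 28 29 19
f 29 17 30
f 29 30 19
f 30 17 31
f 30 31 19
f 31 17 18
f 31 18 19
f 33 35 32
f 36 33 32
f 32 35 34
f 34 36 32
f 33 39 35
f 37 33 36
f 37 39 33
f 35 39 34
f 38 36 34
f 34 39 38
f 38 37 36
f 39 37 38
f 41 40 44
f 41 44 42
f 42 44 45
f 42 45 43
f 44 40 46
f 44 46 45
f 45 46 47
f 45 47 43
f 46 40 48
f 46 48 47
f 47 48 49
f 47 49 43
f 48 40 50
f 48 50 49
f 49 50 51
f 49 51 43
f 50 40 52
f 50 52 51
f 51 52 53
f 51 53 43
f 52 40 54
f 52 54 53
f 53 54 55
f 53 55 43
f 54 40 56
f 54 56 55
f 55 56 57
f 55 57 43
f 56 40 41
f 56 41 57
f 57 41 42
f 57 42 43
f 59 58 62
f 59 62 60
f 60 62 63
f 60 63 61
f 62 58 64
f 62 64 63
f 63 64 65
f 63 65 61
f 64 58 66
f 64 66 65
f 65 66 67
f 65 67 61
f 66 58 68
f 66 68 67
f 67 68 69
f 67 69 61
f 68 58 70
f 68 70 69
f 69 70 71
f 69 71 61
f 70 58 72
f 70 72 71
f 71 72 73
f 71 73 61
f 72 58 74
f 72 74 73
f 73 74 75
f 73 75 61
f 74 58 76
f 74 76 75
f 75 76 77
f 75 77 61
f 76 58 78
f 76 78 77
f 77 78 79
f 77 79 61
f 78 58 80
f 78 80 79
f 79 80 81
f 79 81 61
f 80 58 82
f 80 82 81
f 81 82 83
f 81 83 61
f 82 58 84
f 82 84 83
f 83 84 85
f 83 85 61
f 84 58 86
f 84 86 85
f 85 86 87
f 85 87 61
f 86 58 88
f 86 88 87
f 87 88 89
f 87 89 61
f 88 58 90
f 88 90 89
f 89 90 91
f 89 91 61
f 90 58 59
f 90 59 91
f 91 59 60
f 91 60 61



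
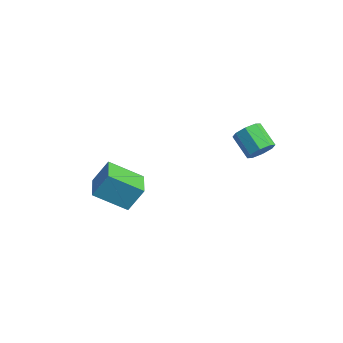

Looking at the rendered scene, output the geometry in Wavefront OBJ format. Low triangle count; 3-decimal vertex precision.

v 2.933 2.699 2.965
v 3.304 2.92 3.59
v 2.078 3.021 4.281
v 1.707 2.801 3.655
v 3.15 3.368 3.253
v 1.925 3.469 3.943
v 2.87 3.425 2.746
v 1.645 3.526 3.437
v 2.626 3.056 2.368
v 1.401 3.158 3.059
v 2.562 2.479 2.339
v 1.336 2.58 3.03
v 2.715 2.031 2.677
v 1.49 2.132 3.367
v 2.995 1.974 3.183
v 1.77 2.075 3.874
v 3.239 2.342 3.561
v 2.014 2.444 4.252
v -3.58 -2.539 -2.248
v -3.281 -1.747 -0.962
v -4.811 -1.636 -2.518
v -4.512 -0.844 -1.231
v -2.388 -1.236 -3.329
v -2.089 -0.444 -2.042
v -3.619 -0.333 -3.598
v -3.32 0.459 -2.312
f 2 1 5
f 2 5 3
f 3 5 6
f 3 6 4
f 5 1 7
f 5 7 6
f 6 7 8
f 6 8 4
f 7 1 9
f 7 9 8
f 8 9 10
f 8 10 4
f 9 1 11
f 9 11 10
f 10 11 12
f 10 12 4
f 11 1 13
f 11 13 12
f 12 13 14
f 12 14 4
f 13 1 15
f 13 15 14
f 14 15 16
f 14 16 4
f 15 1 17
f 15 17 16
f 16 17 18
f 16 18 4
f 17 1 2
f 17 2 18
f 18 2 3
f 18 3 4
f 20 22 19
f 23 20 19
f 19 22 21
f 21 23 19
f 20 26 22
f 24 20 23
f 24 26 20
f 22 26 21
f 25 23 21
f 21 26 25
f 25 24 23
f 26 24 25



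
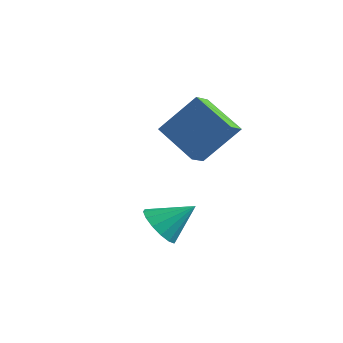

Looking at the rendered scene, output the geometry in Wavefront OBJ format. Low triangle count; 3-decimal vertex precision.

v -4.989 2.472 2.856
v -4.031 3.528 4.504
v -5.253 3.294 2.483
v -4.294 4.349 4.132
v -3.206 2.551 1.768
v -2.247 3.606 3.417
v -3.469 3.372 1.396
v -2.511 4.428 3.044
v -2.661 0.47 -0.924
v -1.908 -0.141 -0.947
v -1.819 1.47 0.084
v -1.83 0.177 -1.328
v -1.974 0.573 -1.6
v -2.302 0.942 -1.692
v -2.727 1.184 -1.577
v -3.134 1.235 -1.287
v -3.414 1.082 -0.9
v -3.493 0.764 -0.519
v -3.349 0.368 -0.247
v -3.02 -0.001 -0.156
v -2.596 -0.243 -0.27
v -2.189 -0.295 -0.56
f 2 4 1
f 5 2 1
f 1 4 3
f 3 5 1
f 2 8 4
f 6 2 5
f 6 8 2
f 4 8 3
f 7 5 3
f 3 8 7
f 7 6 5
f 8 6 7
f 10 9 12
f 10 12 11
f 12 9 13
f 12 13 11
f 13 9 14
f 13 14 11
f 14 9 15
f 14 15 11
f 15 9 16
f 15 16 11
f 16 9 17
f 16 17 11
f 17 9 18
f 17 18 11
f 18 9 19
f 18 19 11
f 19 9 20
f 19 20 11
f 20 9 21
f 20 21 11
f 21 9 22
f 21 22 11
f 22 9 10
f 22 10 11



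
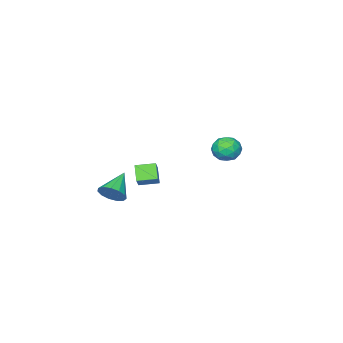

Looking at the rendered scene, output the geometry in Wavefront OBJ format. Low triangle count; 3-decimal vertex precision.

v -4.895 2.782 -2.393
v -4.371 3.264 -3.078
v -3.609 2.736 -1.442
v -3.085 3.218 -2.127
v -3.809 3.683 -1.64
v -4.603 3.712 -2.228
v -3.377 2.288 -2.292
v -4.171 2.317 -2.88
v -3.432 2.959 -3.016
v -3.7 3.821 -2.613
v -4.28 2.179 -1.907
v -4.548 3.041 -1.504
v -4.745 3.027 -2.819
v -3.235 2.973 -1.701
v -3.66 3.246 -1.415
v -3.352 3.53 -1.818
v -4.882 3.29 -2.319
v -4.574 3.574 -2.722
v -4.244 3.82 -1.877
v -3.406 2.426 -1.798
v -3.098 2.71 -2.201
v -4.628 2.47 -2.702
v -4.32 2.754 -3.105
v -3.736 2.18 -2.643
v -3.886 3.131 -3.185
v -3.131 3.104 -2.626
v -3.302 2.558 -2.723
v -3.769 2.574 -3.068
v -4.043 3.638 -2.948
v -3.288 3.611 -2.389
v -3.713 3.884 -2.103
v -4.18 3.901 -2.449
v -3.492 3.459 -2.912
v -4.692 2.389 -2.131
v -3.937 2.362 -1.572
v -3.8 2.099 -2.071
v -4.267 2.116 -2.417
v -4.849 2.896 -1.894
v -4.094 2.869 -1.335
v -4.211 3.426 -1.452
v -4.678 3.442 -1.797
v -4.488 2.541 -1.608
v 3.029 2.401 -1.663
v 3.663 2.878 -0.901
v 2.184 3.267 -1.502
v 2.818 3.743 -0.74
v 3.542 3.057 -2.5
v 4.176 3.533 -1.738
v 2.697 3.922 -2.339
v 3.331 4.399 -1.577
v 4.438 1.775 -3.372
v 4.945 1.174 -2.913
v 2.902 1.245 -2.368
v 4.966 1.613 -2.649
v 4.82 2.103 -2.614
v 4.552 2.489 -2.819
v 4.249 2.649 -3.2
v 4.005 2.531 -3.636
v 3.899 2.173 -3.987
v 3.964 1.689 -4.144
v 4.18 1.232 -4.055
v 4.477 0.948 -3.749
v 4.763 0.926 -3.323
f 1 38 17
f 38 12 41
f 17 41 6
f 38 41 17
f 1 17 13
f 17 6 18
f 13 18 2
f 17 18 13
f 1 13 22
f 13 2 23
f 22 23 8
f 13 23 22
f 1 22 34
f 22 8 37
f 34 37 11
f 22 37 34
f 1 34 38
f 34 11 42
f 38 42 12
f 34 42 38
f 2 18 29
f 18 6 32
f 29 32 10
f 18 32 29
f 6 41 19
f 41 12 40
f 19 40 5
f 41 40 19
f 12 42 39
f 42 11 35
f 39 35 3
f 42 35 39
f 11 37 36
f 37 8 24
f 36 24 7
f 37 24 36
f 8 23 28
f 23 2 25
f 28 25 9
f 23 25 28
f 4 30 16
f 30 10 31
f 16 31 5
f 30 31 16
f 4 16 14
f 16 5 15
f 14 15 3
f 16 15 14
f 4 14 21
f 14 3 20
f 21 20 7
f 14 20 21
f 4 21 26
f 21 7 27
f 26 27 9
f 21 27 26
f 4 26 30
f 26 9 33
f 30 33 10
f 26 33 30
f 5 31 19
f 31 10 32
f 19 32 6
f 31 32 19
f 3 15 39
f 15 5 40
f 39 40 12
f 15 40 39
f 7 20 36
f 20 3 35
f 36 35 11
f 20 35 36
f 9 27 28
f 27 7 24
f 28 24 8
f 27 24 28
f 10 33 29
f 33 9 25
f 29 25 2
f 33 25 29
f 44 46 43
f 47 44 43
f 43 46 45
f 45 47 43
f 44 50 46
f 48 44 47
f 48 50 44
f 46 50 45
f 49 47 45
f 45 50 49
f 49 48 47
f 50 48 49
f 52 51 54
f 52 54 53
f 54 51 55
f 54 55 53
f 55 51 56
f 55 56 53
f 56 51 57
f 56 57 53
f 57 51 58
f 57 58 53
f 58 51 59
f 58 59 53
f 59 51 60
f 59 60 53
f 60 51 61
f 60 61 53
f 61 51 62
f 61 62 53
f 62 51 63
f 62 63 53
f 63 51 52
f 63 52 53



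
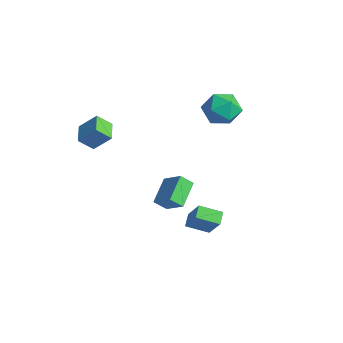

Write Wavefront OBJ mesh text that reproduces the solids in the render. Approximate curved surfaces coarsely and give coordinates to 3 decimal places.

v -0.223 -0.949 -3.134
v -1.141 0.373 -2.306
v 0.116 -0.298 -3.798
v -0.803 1.024 -2.971
v 1.003 -0.664 -2.229
v 0.084 0.658 -1.402
v 1.341 -0.013 -2.894
v 0.423 1.309 -2.066
v 3.126 0.511 -4.174
v 2.363 -0.573 -3.637
v 2.586 1.085 -3.782
v 1.823 0.001 -3.245
v 4.157 0.499 -2.735
v 3.394 -0.585 -2.198
v 3.617 1.073 -2.343
v 2.854 -0.011 -1.806
v -1.573 4.07 2.873
v -0.823 4.782 2.188
v -0.057 2.798 3.212
v 0.693 3.51 2.527
v 0.282 3.918 3.624
v -0.655 4.704 3.415
v -0.225 2.876 1.985
v -1.162 3.662 1.776
v 0.01 4.044 1.639
v 0.324 4.688 2.652
v -1.204 2.892 2.748
v -0.89 3.536 3.761
v -3.378 -3.757 2.496
v -2.661 -3.02 3.519
v -3.04 -2.982 1.701
v -2.324 -2.245 2.724
v -2.296 -4.475 2.256
v -1.58 -3.738 3.279
v -1.959 -3.7 1.461
v -1.242 -2.963 2.484
f 2 4 1
f 5 2 1
f 1 4 3
f 3 5 1
f 2 8 4
f 6 2 5
f 6 8 2
f 4 8 3
f 7 5 3
f 3 8 7
f 7 6 5
f 8 6 7
f 10 12 9
f 13 10 9
f 9 12 11
f 11 13 9
f 10 16 12
f 14 10 13
f 14 16 10
f 12 16 11
f 15 13 11
f 11 16 15
f 15 14 13
f 16 14 15
f 17 28 22
f 17 22 18
f 17 18 24
f 17 24 27
f 17 27 28
f 18 22 26
f 22 28 21
f 28 27 19
f 27 24 23
f 24 18 25
f 20 26 21
f 20 21 19
f 20 19 23
f 20 23 25
f 20 25 26
f 21 26 22
f 19 21 28
f 23 19 27
f 25 23 24
f 26 25 18
f 30 32 29
f 33 30 29
f 29 32 31
f 31 33 29
f 30 36 32
f 34 30 33
f 34 36 30
f 32 36 31
f 35 33 31
f 31 36 35
f 35 34 33
f 36 34 35



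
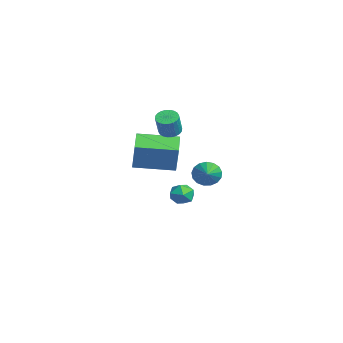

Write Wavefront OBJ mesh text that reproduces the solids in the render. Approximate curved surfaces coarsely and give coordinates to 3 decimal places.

v -1.014 -0.404 3.117
v -0.632 -0.63 2.866
v -0.144 -0.881 3.831
v -0.526 -0.656 4.083
v -0.564 -0.443 2.88
v -0.077 -0.695 3.845
v -0.565 -0.251 2.931
v -0.077 -0.502 3.896
v -0.634 -0.082 3.01
v -0.146 -0.333 3.975
v -0.761 0.038 3.105
v -0.273 -0.213 4.07
v -0.926 0.091 3.202
v -0.439 -0.16 4.167
v -1.105 0.068 3.287
v -0.618 -0.183 4.252
v -1.27 -0.027 3.345
v -0.783 -0.278 4.31
v -1.396 -0.179 3.369
v -0.908 -0.43 4.334
v -1.463 -0.365 3.355
v -0.976 -0.617 4.32
v -1.463 -0.558 3.304
v -0.975 -0.809 4.269
v -1.394 -0.727 3.225
v -0.906 -0.978 4.19
v -1.267 -0.847 3.13
v -0.779 -1.098 4.095
v -1.101 -0.9 3.033
v -0.614 -1.151 3.998
v -0.922 -0.877 2.948
v -0.435 -1.128 3.913
v -0.757 -0.782 2.89
v -0.27 -1.033 3.855
v -1.749 0.805 -1.155
v -1.163 0.572 -1.273
v -2.017 -0.092 -0.707
v -1.431 -0.325 -0.825
v -1.509 0.142 -0.393
v -1.344 0.697 -0.67
v -1.836 -0.217 -1.31
v -1.671 0.338 -1.587
v -1.217 -0.06 -1.369
v -1.015 0.162 -0.802
v -2.165 0.318 -1.178
v -1.963 0.54 -0.611
v -3.455 -1.479 0.901
v -3.047 -1.447 2.251
v -2.999 0.357 0.721
v -2.591 0.388 2.07
v -2.269 -1.808 0.55
v -1.861 -1.777 1.899
v -1.813 0.027 0.369
v -1.405 0.059 1.719
v 2.242 0.387 1.771
v 2.506 0.767 1.343
v 3.598 0.073 2.329
v 2.452 0.949 1.577
v 2.349 1.002 1.856
v 2.222 0.914 2.115
v 2.1 0.706 2.295
v 2.01 0.425 2.355
v 1.973 0.135 2.281
v 1.998 -0.098 2.09
v 2.079 -0.219 1.826
v 2.197 -0.201 1.549
v 2.325 -0.048 1.323
v 2.435 0.204 1.2
v 2.5 0.498 1.207
f 2 1 5
f 2 5 3
f 3 5 6
f 3 6 4
f 5 1 7
f 5 7 6
f 6 7 8
f 6 8 4
f 7 1 9
f 7 9 8
f 8 9 10
f 8 10 4
f 9 1 11
f 9 11 10
f 10 11 12
f 10 12 4
f 11 1 13
f 11 13 12
f 12 13 14
f 12 14 4
f 13 1 15
f 13 15 14
f 14 15 16
f 14 16 4
f 15 1 17
f 15 17 16
f 16 17 18
f 16 18 4
f 17 1 19
f 17 19 18
f 18 19 20
f 18 20 4
f 19 1 21
f 19 21 20
f 20 21 22
f 20 22 4
f 21 1 23
f 21 23 22
f 22 23 24
f 22 24 4
f 23 1 25
f 23 25 24
f 24 25 26
f 24 26 4
f 25 1 27
f 25 27 26
f 26 27 28
f 26 28 4
f 27 1 29
f 27 29 28
f 28 29 30
f 28 30 4
f 29 1 31
f 29 31 30
f 30 31 32
f 30 32 4
f 31 1 33
f 31 33 32
f 32 33 34
f 32 34 4
f 33 1 2
f 33 2 34
f 34 2 3
f 34 3 4
f 35 46 40
f 35 40 36
f 35 36 42
f 35 42 45
f 35 45 46
f 36 40 44
f 40 46 39
f 46 45 37
f 45 42 41
f 42 36 43
f 38 44 39
f 38 39 37
f 38 37 41
f 38 41 43
f 38 43 44
f 39 44 40
f 37 39 46
f 41 37 45
f 43 41 42
f 44 43 36
f 48 50 47
f 51 48 47
f 47 50 49
f 49 51 47
f 48 54 50
f 52 48 51
f 52 54 48
f 50 54 49
f 53 51 49
f 49 54 53
f 53 52 51
f 54 52 53
f 56 55 58
f 56 58 57
f 58 55 59
f 58 59 57
f 59 55 60
f 59 60 57
f 60 55 61
f 60 61 57
f 61 55 62
f 61 62 57
f 62 55 63
f 62 63 57
f 63 55 64
f 63 64 57
f 64 55 65
f 64 65 57
f 65 55 66
f 65 66 57
f 66 55 67
f 66 67 57
f 67 55 68
f 67 68 57
f 68 55 69
f 68 69 57
f 69 55 56
f 69 56 57



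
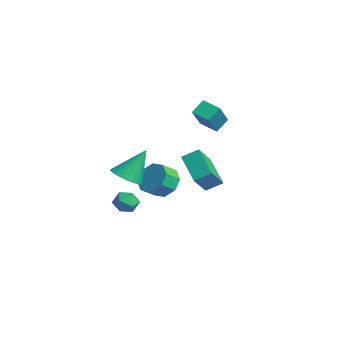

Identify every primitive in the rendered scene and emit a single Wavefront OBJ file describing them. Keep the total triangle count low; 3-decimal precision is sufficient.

v 0.751 -3.762 1.078
v 1.7 -3.799 1.115
v 0.729 -2.618 2.802
v 1.647 -3.494 0.911
v 1.458 -3.23 0.733
v 1.162 -3.046 0.608
v 0.803 -2.972 0.554
v 0.436 -3.018 0.579
v 0.117 -3.177 0.681
v -0.105 -3.426 0.843
v -0.197 -3.725 1.041
v -0.145 -4.031 1.244
v 0.044 -4.295 1.422
v 0.341 -4.479 1.548
v 0.7 -4.553 1.602
v 1.067 -4.507 1.576
v 1.386 -4.348 1.475
v 1.608 -4.099 1.313
v -2.775 1.95 2.473
v -3.003 2.702 3.139
v -1.836 2.514 2.158
v -2.064 3.266 2.823
v -1.716 0.994 3.917
v -1.944 1.746 4.582
v -0.777 1.558 3.601
v -1.005 2.31 4.267
v 3.437 -0.483 0.676
v 1.744 -0.456 1.622
v 3.733 0.364 1.182
v 2.04 0.391 2.128
v 4.08 -1.411 1.852
v 2.387 -1.384 2.798
v 4.376 -0.564 2.358
v 2.683 -0.537 3.304
v -3.377 0.142 -2.018
v -2.653 -0.222 -2.702
v -2.46 -1.106 -2.026
v -3.183 -0.742 -1.342
v -2.333 0.274 -2.145
v -2.139 -0.611 -1.469
v -2.624 0.692 -1.514
v -2.43 -0.193 -0.838
v -3.356 0.789 -1.178
v -3.163 -0.096 -0.502
v -4.1 0.506 -1.334
v -3.907 -0.378 -0.658
v -4.421 0.011 -1.891
v -4.227 -0.874 -1.215
v -4.13 -0.407 -2.522
v -3.936 -1.292 -1.846
v -3.397 -0.504 -2.858
v -3.204 -1.389 -2.182
v -0.241 -3.043 -0.715
v 0.444 -3.322 -0.471
v -0.164 -3.758 -1.749
v 0.521 -4.037 -1.505
v -0.133 -4.227 -1.129
v -0.181 -3.786 -0.49
v 0.461 -3.294 -1.73
v 0.413 -2.853 -1.091
v 0.877 -3.477 -1.098
v 0.51 -4.054 -0.727
v -0.23 -3.026 -1.493
v -0.597 -3.603 -1.122
f 2 1 4
f 2 4 3
f 4 1 5
f 4 5 3
f 5 1 6
f 5 6 3
f 6 1 7
f 6 7 3
f 7 1 8
f 7 8 3
f 8 1 9
f 8 9 3
f 9 1 10
f 9 10 3
f 10 1 11
f 10 11 3
f 11 1 12
f 11 12 3
f 12 1 13
f 12 13 3
f 13 1 14
f 13 14 3
f 14 1 15
f 14 15 3
f 15 1 16
f 15 16 3
f 16 1 17
f 16 17 3
f 17 1 18
f 17 18 3
f 18 1 2
f 18 2 3
f 20 22 19
f 23 20 19
f 19 22 21
f 21 23 19
f 20 26 22
f 24 20 23
f 24 26 20
f 22 26 21
f 25 23 21
f 21 26 25
f 25 24 23
f 26 24 25
f 28 30 27
f 31 28 27
f 27 30 29
f 29 31 27
f 28 34 30
f 32 28 31
f 32 34 28
f 30 34 29
f 33 31 29
f 29 34 33
f 33 32 31
f 34 32 33
f 36 35 39
f 36 39 37
f 37 39 40
f 37 40 38
f 39 35 41
f 39 41 40
f 40 41 42
f 40 42 38
f 41 35 43
f 41 43 42
f 42 43 44
f 42 44 38
f 43 35 45
f 43 45 44
f 44 45 46
f 44 46 38
f 45 35 47
f 45 47 46
f 46 47 48
f 46 48 38
f 47 35 49
f 47 49 48
f 48 49 50
f 48 50 38
f 49 35 51
f 49 51 50
f 50 51 52
f 50 52 38
f 51 35 36
f 51 36 52
f 52 36 37
f 52 37 38
f 53 64 58
f 53 58 54
f 53 54 60
f 53 60 63
f 53 63 64
f 54 58 62
f 58 64 57
f 64 63 55
f 63 60 59
f 60 54 61
f 56 62 57
f 56 57 55
f 56 55 59
f 56 59 61
f 56 61 62
f 57 62 58
f 55 57 64
f 59 55 63
f 61 59 60
f 62 61 54



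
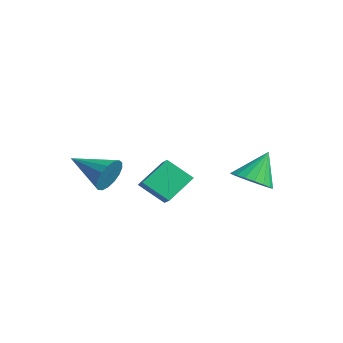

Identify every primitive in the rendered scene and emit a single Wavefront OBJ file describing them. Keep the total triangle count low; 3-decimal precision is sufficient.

v 2.556 1.651 -3.19
v 3.505 1.674 -3.047
v 2.324 2.569 -1.79
v 3.437 2.021 -3.287
v 3.194 2.295 -3.507
v 2.824 2.442 -3.664
v 2.402 2.431 -3.727
v 2.01 2.267 -3.684
v 1.726 1.98 -3.543
v 1.607 1.628 -3.332
v 1.676 1.281 -3.093
v 1.919 1.007 -2.873
v 2.288 0.86 -2.716
v 2.71 0.871 -2.653
v 3.102 1.035 -2.696
v 3.386 1.322 -2.836
v 3.051 -3.518 -2.104
v 2.786 -2.306 -1.192
v 2.296 -3.351 -2.545
v 2.032 -2.139 -1.633
v 3.748 -2.701 -2.987
v 3.484 -1.489 -2.075
v 2.994 -2.534 -3.428
v 2.729 -1.322 -2.516
v -1.513 -2.83 -3.532
v -1.076 -3.11 -2.785
v -3.167 -3.85 -2.948
v -1.263 -2.736 -2.662
v -1.507 -2.384 -2.739
v -1.753 -2.134 -2.998
v -1.943 -2.043 -3.379
v -2.035 -2.133 -3.795
v -2.007 -2.382 -4.151
v -1.866 -2.734 -4.365
v -1.644 -3.108 -4.389
v -1.392 -3.418 -4.216
v -1.167 -3.594 -3.887
v -1.022 -3.594 -3.476
v -0.989 -3.42 -3.079
f 2 1 4
f 2 4 3
f 4 1 5
f 4 5 3
f 5 1 6
f 5 6 3
f 6 1 7
f 6 7 3
f 7 1 8
f 7 8 3
f 8 1 9
f 8 9 3
f 9 1 10
f 9 10 3
f 10 1 11
f 10 11 3
f 11 1 12
f 11 12 3
f 12 1 13
f 12 13 3
f 13 1 14
f 13 14 3
f 14 1 15
f 14 15 3
f 15 1 16
f 15 16 3
f 16 1 2
f 16 2 3
f 18 20 17
f 21 18 17
f 17 20 19
f 19 21 17
f 18 24 20
f 22 18 21
f 22 24 18
f 20 24 19
f 23 21 19
f 19 24 23
f 23 22 21
f 24 22 23
f 26 25 28
f 26 28 27
f 28 25 29
f 28 29 27
f 29 25 30
f 29 30 27
f 30 25 31
f 30 31 27
f 31 25 32
f 31 32 27
f 32 25 33
f 32 33 27
f 33 25 34
f 33 34 27
f 34 25 35
f 34 35 27
f 35 25 36
f 35 36 27
f 36 25 37
f 36 37 27
f 37 25 38
f 37 38 27
f 38 25 39
f 38 39 27
f 39 25 26
f 39 26 27



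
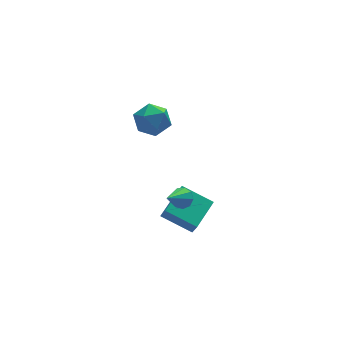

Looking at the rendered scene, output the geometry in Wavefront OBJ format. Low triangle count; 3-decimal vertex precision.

v -3.682 4.135 3.095
v -3.149 3.471 2.375
v -4.391 2.689 3.905
v -3.858 2.025 3.185
v -3.281 2.597 3.947
v -2.842 3.492 3.446
v -4.698 2.668 2.834
v -4.259 3.563 2.333
v -3.777 2.565 2.214
v -2.902 2.521 2.902
v -4.638 3.639 3.378
v -3.763 3.595 4.066
v -2.741 1.368 -2.356
v -2.271 0.908 -2.183
v -3.879 0.592 -1.324
v -2.254 1.27 -1.892
v -2.465 1.678 -1.818
v -2.805 1.941 -1.995
v -3.116 1.935 -2.342
v -3.251 1.664 -2.695
v -3.148 1.254 -2.889
v -2.855 0.898 -2.834
v -2.508 0.761 -2.555
v -3.788 1.853 -4.006
v -3.684 1.42 -3.189
v -2.335 3.187 -3.485
v -2.23 2.754 -2.668
v -2.41 0.666 -4.812
v -2.305 0.233 -3.995
v -0.956 2 -4.291
v -0.852 1.567 -3.474
f 1 12 6
f 1 6 2
f 1 2 8
f 1 8 11
f 1 11 12
f 2 6 10
f 6 12 5
f 12 11 3
f 11 8 7
f 8 2 9
f 4 10 5
f 4 5 3
f 4 3 7
f 4 7 9
f 4 9 10
f 5 10 6
f 3 5 12
f 7 3 11
f 9 7 8
f 10 9 2
f 14 13 16
f 14 16 15
f 16 13 17
f 16 17 15
f 17 13 18
f 17 18 15
f 18 13 19
f 18 19 15
f 19 13 20
f 19 20 15
f 20 13 21
f 20 21 15
f 21 13 22
f 21 22 15
f 22 13 23
f 22 23 15
f 23 13 14
f 23 14 15
f 25 27 24
f 28 25 24
f 24 27 26
f 26 28 24
f 25 31 27
f 29 25 28
f 29 31 25
f 27 31 26
f 30 28 26
f 26 31 30
f 30 29 28
f 31 29 30



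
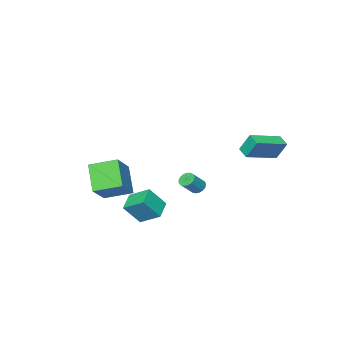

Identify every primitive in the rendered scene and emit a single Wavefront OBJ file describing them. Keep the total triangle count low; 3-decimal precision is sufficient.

v 2.707 0.113 -2.445
v 2.328 1.327 -1.707
v 3.729 0.712 -2.903
v 3.349 1.925 -2.166
v 3.531 -0.365 -1.234
v 3.151 0.848 -0.497
v 4.552 0.233 -1.693
v 4.173 1.447 -0.955
v -3.741 3.404 1.234
v -3.971 3.976 2.412
v -3.512 4.148 0.918
v -3.742 4.72 2.096
v -1.678 3.02 1.824
v -1.908 3.592 3.002
v -1.449 3.764 1.508
v -1.679 4.336 2.686
v 2.586 -3.55 -2.902
v 1.862 -4.719 -1.422
v 1.51 -2.24 -2.393
v 0.786 -3.409 -0.914
v 4.074 -2.831 -1.606
v 3.35 -4 -0.127
v 2.998 -1.521 -1.098
v 2.274 -2.69 0.382
v -1.015 0.446 -1.797
v -0.725 0.132 -2.111
v 0.144 0.079 -1.256
v -0.145 0.394 -0.943
v -0.65 0.366 -2.173
v 0.219 0.313 -1.319
v -0.658 0.618 -2.15
v 0.211 0.566 -1.295
v -0.748 0.831 -2.045
v 0.121 0.779 -1.191
v -0.899 0.956 -1.884
v -0.029 0.904 -1.029
v -1.076 0.964 -1.703
v -0.207 0.912 -0.848
v -1.24 0.853 -1.544
v -0.37 0.801 -0.689
v -1.351 0.65 -1.442
v -0.482 0.597 -0.588
v -1.386 0.399 -1.422
v -0.517 0.347 -0.568
v -1.336 0.159 -1.488
v -0.467 0.107 -0.634
v -1.212 -0.015 -1.625
v -0.343 -0.067 -0.77
v -1.043 -0.083 -1.801
v -0.173 -0.135 -0.947
v -0.867 -0.03 -1.977
v 0.002 -0.083 -1.122
f 2 4 1
f 5 2 1
f 1 4 3
f 3 5 1
f 2 8 4
f 6 2 5
f 6 8 2
f 4 8 3
f 7 5 3
f 3 8 7
f 7 6 5
f 8 6 7
f 10 12 9
f 13 10 9
f 9 12 11
f 11 13 9
f 10 16 12
f 14 10 13
f 14 16 10
f 12 16 11
f 15 13 11
f 11 16 15
f 15 14 13
f 16 14 15
f 18 20 17
f 21 18 17
f 17 20 19
f 19 21 17
f 18 24 20
f 22 18 21
f 22 24 18
f 20 24 19
f 23 21 19
f 19 24 23
f 23 22 21
f 24 22 23
f 26 25 29
f 26 29 27
f 27 29 30
f 27 30 28
f 29 25 31
f 29 31 30
f 30 31 32
f 30 32 28
f 31 25 33
f 31 33 32
f 32 33 34
f 32 34 28
f 33 25 35
f 33 35 34
f 34 35 36
f 34 36 28
f 35 25 37
f 35 37 36
f 36 37 38
f 36 38 28
f 37 25 39
f 37 39 38
f 38 39 40
f 38 40 28
f 39 25 41
f 39 41 40
f 40 41 42
f 40 42 28
f 41 25 43
f 41 43 42
f 42 43 44
f 42 44 28
f 43 25 45
f 43 45 44
f 44 45 46
f 44 46 28
f 45 25 47
f 45 47 46
f 46 47 48
f 46 48 28
f 47 25 49
f 47 49 48
f 48 49 50
f 48 50 28
f 49 25 51
f 49 51 50
f 50 51 52
f 50 52 28
f 51 25 26
f 51 26 52
f 52 26 27
f 52 27 28



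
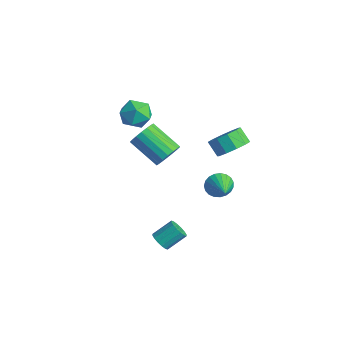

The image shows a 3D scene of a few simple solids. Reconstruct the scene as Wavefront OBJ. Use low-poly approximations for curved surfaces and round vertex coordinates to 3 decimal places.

v 3.087 -4.428 -2.036
v 3.402 -4.778 -1.648
v 3.607 -3.763 -0.896
v 3.293 -3.412 -1.284
v 3.616 -4.67 -1.853
v 3.821 -3.655 -1.101
v 3.689 -4.497 -2.107
v 3.894 -3.482 -1.355
v 3.601 -4.305 -2.341
v 3.806 -3.29 -1.59
v 3.375 -4.146 -2.494
v 3.58 -3.131 -1.743
v 3.072 -4.063 -2.525
v 3.277 -3.047 -1.773
v 2.773 -4.077 -2.424
v 2.978 -3.062 -1.672
v 2.559 -4.185 -2.219
v 2.764 -3.17 -1.467
v 2.486 -4.358 -1.965
v 2.691 -3.343 -1.213
v 2.574 -4.55 -1.73
v 2.779 -3.535 -0.979
v 2.8 -4.709 -1.577
v 3.005 -3.694 -0.826
v 3.103 -4.793 -1.547
v 3.308 -3.777 -0.795
v -0.769 1.842 -3.304
v -0.366 2.063 -3.995
v 0.709 1.238 -2.636
v -0.337 2.347 -3.802
v -0.383 2.544 -3.522
v -0.495 2.62 -3.204
v -0.655 2.561 -2.904
v -0.834 2.378 -2.673
v -1.002 2.102 -2.551
v -1.13 1.782 -2.559
v -1.195 1.472 -2.695
v -1.186 1.226 -2.937
v -1.106 1.086 -3.243
v -0.967 1.078 -3.558
v -0.793 1.201 -3.83
v -0.616 1.436 -4.011
v -0.465 1.74 -4.069
v 1.82 0.949 2.073
v 2.296 0.168 2.425
v 1.577 0.051 3.139
v 1.1 0.831 2.787
v 2.502 0.659 2.713
v 1.783 0.541 3.427
v 2.448 1.26 2.757
v 1.729 1.143 3.471
v 2.154 1.743 2.54
v 1.435 1.626 3.254
v 1.732 1.922 2.144
v 1.013 1.805 2.858
v 1.343 1.729 1.721
v 0.624 1.612 2.435
v 1.137 1.239 1.433
v 0.418 1.121 2.147
v 1.191 0.637 1.389
v 0.472 0.52 2.103
v 1.485 0.154 1.606
v 0.766 0.037 2.32
v 1.907 -0.025 2.002
v 1.188 -0.142 2.716
v -2.795 -0.138 -1.3
v -2.301 -0.134 -0.547
v -3.971 -0.778 0.552
v -4.465 -0.782 -0.2
v -2.451 0.237 -0.557
v -4.121 -0.407 0.542
v -2.669 0.534 -0.714
v -4.339 -0.11 0.385
v -2.912 0.698 -0.988
v -4.582 0.054 0.112
v -3.132 0.696 -1.322
v -4.802 0.052 -0.223
v -3.285 0.529 -1.653
v -4.955 -0.115 -0.554
v -3.341 0.23 -1.913
v -5.011 -0.414 -0.814
v -3.289 -0.142 -2.052
v -4.959 -0.786 -0.953
v -3.139 -0.513 -2.042
v -4.809 -1.157 -0.943
v -2.921 -0.81 -1.885
v -4.591 -1.454 -0.786
v -2.678 -0.974 -1.612
v -4.348 -1.618 -0.512
v -2.458 -0.972 -1.277
v -4.128 -1.616 -0.178
v -2.305 -0.805 -0.946
v -3.975 -1.449 0.153
v -2.249 -0.506 -0.686
v -3.919 -1.15 0.413
v -3.81 -1.315 3.02
v -2.925 -1.293 3.527
v -3.315 -2.667 2.213
v -2.43 -2.645 2.72
v -3.294 -2.871 3.213
v -3.6 -2.035 3.711
v -2.64 -1.925 2.029
v -2.946 -1.089 2.527
v -2.202 -1.67 2.914
v -2.606 -2.254 3.646
v -3.634 -1.706 2.094
v -4.038 -2.29 2.826
f 2 1 5
f 2 5 3
f 3 5 6
f 3 6 4
f 5 1 7
f 5 7 6
f 6 7 8
f 6 8 4
f 7 1 9
f 7 9 8
f 8 9 10
f 8 10 4
f 9 1 11
f 9 11 10
f 10 11 12
f 10 12 4
f 11 1 13
f 11 13 12
f 12 13 14
f 12 14 4
f 13 1 15
f 13 15 14
f 14 15 16
f 14 16 4
f 15 1 17
f 15 17 16
f 16 17 18
f 16 18 4
f 17 1 19
f 17 19 18
f 18 19 20
f 18 20 4
f 19 1 21
f 19 21 20
f 20 21 22
f 20 22 4
f 21 1 23
f 21 23 22
f 22 23 24
f 22 24 4
f 23 1 25
f 23 25 24
f 24 25 26
f 24 26 4
f 25 1 2
f 25 2 26
f 26 2 3
f 26 3 4
f 28 27 30
f 28 30 29
f 30 27 31
f 30 31 29
f 31 27 32
f 31 32 29
f 32 27 33
f 32 33 29
f 33 27 34
f 33 34 29
f 34 27 35
f 34 35 29
f 35 27 36
f 35 36 29
f 36 27 37
f 36 37 29
f 37 27 38
f 37 38 29
f 38 27 39
f 38 39 29
f 39 27 40
f 39 40 29
f 40 27 41
f 40 41 29
f 41 27 42
f 41 42 29
f 42 27 43
f 42 43 29
f 43 27 28
f 43 28 29
f 45 44 48
f 45 48 46
f 46 48 49
f 46 49 47
f 48 44 50
f 48 50 49
f 49 50 51
f 49 51 47
f 50 44 52
f 50 52 51
f 51 52 53
f 51 53 47
f 52 44 54
f 52 54 53
f 53 54 55
f 53 55 47
f 54 44 56
f 54 56 55
f 55 56 57
f 55 57 47
f 56 44 58
f 56 58 57
f 57 58 59
f 57 59 47
f 58 44 60
f 58 60 59
f 59 60 61
f 59 61 47
f 60 44 62
f 60 62 61
f 61 62 63
f 61 63 47
f 62 44 64
f 62 64 63
f 63 64 65
f 63 65 47
f 64 44 45
f 64 45 65
f 65 45 46
f 65 46 47
f 67 66 70
f 67 70 68
f 68 70 71
f 68 71 69
f 70 66 72
f 70 72 71
f 71 72 73
f 71 73 69
f 72 66 74
f 72 74 73
f 73 74 75
f 73 75 69
f 74 66 76
f 74 76 75
f 75 76 77
f 75 77 69
f 76 66 78
f 76 78 77
f 77 78 79
f 77 79 69
f 78 66 80
f 78 80 79
f 79 80 81
f 79 81 69
f 80 66 82
f 80 82 81
f 81 82 83
f 81 83 69
f 82 66 84
f 82 84 83
f 83 84 85
f 83 85 69
f 84 66 86
f 84 86 85
f 85 86 87
f 85 87 69
f 86 66 88
f 86 88 87
f 87 88 89
f 87 89 69
f 88 66 90
f 88 90 89
f 89 90 91
f 89 91 69
f 90 66 92
f 90 92 91
f 91 92 93
f 91 93 69
f 92 66 94
f 92 94 93
f 93 94 95
f 93 95 69
f 94 66 67
f 94 67 95
f 95 67 68
f 95 68 69
f 96 107 101
f 96 101 97
f 96 97 103
f 96 103 106
f 96 106 107
f 97 101 105
f 101 107 100
f 107 106 98
f 106 103 102
f 103 97 104
f 99 105 100
f 99 100 98
f 99 98 102
f 99 102 104
f 99 104 105
f 100 105 101
f 98 100 107
f 102 98 106
f 104 102 103
f 105 104 97



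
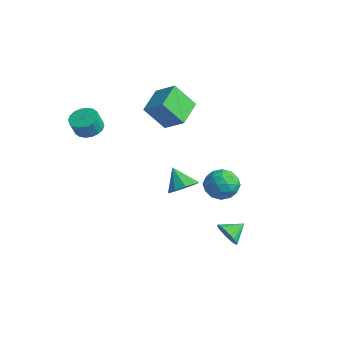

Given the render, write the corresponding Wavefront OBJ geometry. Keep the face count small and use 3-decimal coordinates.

v -3.183 -2.935 3.03
v -2.679 -2.322 3.238
v -2.554 -2.752 4.199
v -3.057 -3.365 3.99
v -3.007 -2.196 3.337
v -2.881 -2.625 4.298
v -3.369 -2.216 3.376
v -3.244 -2.645 4.337
v -3.694 -2.378 3.345
v -3.569 -2.808 4.306
v -3.919 -2.651 3.253
v -3.793 -3.08 4.214
v -3.997 -2.98 3.116
v -3.872 -3.409 4.077
v -3.914 -3.3 2.962
v -3.789 -3.73 3.923
v -3.686 -3.548 2.821
v -3.561 -3.978 3.782
v -3.359 -3.675 2.722
v -3.233 -4.104 3.683
v -2.996 -3.655 2.683
v -2.871 -4.084 3.644
v -2.671 -3.492 2.714
v -2.546 -3.922 3.675
v -2.447 -3.22 2.806
v -2.321 -3.649 3.767
v -2.368 -2.891 2.943
v -2.243 -3.32 3.904
v -2.451 -2.57 3.097
v -2.326 -3 4.058
v -2.121 2.341 -3.007
v -1.457 2.648 -2.417
v -3.119 2.319 -1.873
v -1.766 3.147 -2.678
v -2.241 3.27 -3.094
v -2.66 2.958 -3.469
v -2.827 2.357 -3.627
v -2.664 1.75 -3.496
v -2.247 1.419 -3.136
v -1.771 1.519 -2.715
v -1.459 2.005 -2.431
v 3.744 0.956 -2.984
v 4.186 1.224 -3.607
v 3.836 1.984 -2.476
v 3.873 1.301 -3.705
v 3.538 1.318 -3.679
v 3.238 1.272 -3.532
v 3.026 1.172 -3.291
v 2.938 1.034 -2.996
v 2.989 0.883 -2.699
v 3.171 0.745 -2.452
v 3.452 0.643 -2.296
v 3.783 0.595 -2.26
v 4.108 0.61 -2.348
v 4.37 0.684 -2.547
v 4.523 0.806 -2.821
v 4.542 0.953 -3.123
v 4.423 1.101 -3.401
v -0.555 4.423 -2.177
v 0.333 4.209 -1.614
v -0.673 2.751 -2.626
v 0.215 2.537 -2.063
v -0.689 2.808 -1.555
v -0.617 3.841 -1.277
v 0.277 3.119 -2.963
v 0.349 4.152 -2.685
v 0.847 3.403 -2.1
v 0.25 3.211 -1.23
v -0.59 3.749 -3.01
v -1.187 3.557 -2.14
v -0.101 4.463 -1.856
v -0.239 2.497 -2.384
v -0.771 2.656 -2.085
v -0.249 2.531 -1.755
v -0.659 4.247 -1.658
v -0.137 4.121 -1.327
v -0.738 3.298 -1.293
v -0.203 2.839 -2.913
v 0.319 2.713 -2.582
v -0.091 4.429 -2.485
v 0.431 4.304 -2.155
v 0.398 3.662 -2.947
v 0.723 3.863 -1.811
v 0.654 2.881 -2.075
v 0.69 3.222 -2.604
v 0.733 3.83 -2.44
v 0.372 3.751 -1.3
v 0.303 2.768 -1.564
v -0.229 2.927 -1.265
v -0.186 3.535 -1.102
v 0.674 3.277 -1.585
v -0.643 4.192 -2.676
v -0.712 3.209 -2.94
v -0.154 3.425 -3.138
v -0.111 4.033 -2.975
v -0.994 4.079 -2.165
v -1.063 3.097 -2.429
v -1.073 3.13 -1.8
v -1.03 3.738 -1.636
v -1.014 3.683 -2.655
v -1.425 0.496 4.485
v -2.342 1.93 5.041
v -2.57 0.064 3.708
v -3.488 1.498 4.264
v -0.812 1.442 3.056
v -1.73 2.876 3.612
v -1.958 1.01 2.279
v -2.875 2.444 2.835
f 2 1 5
f 2 5 3
f 3 5 6
f 3 6 4
f 5 1 7
f 5 7 6
f 6 7 8
f 6 8 4
f 7 1 9
f 7 9 8
f 8 9 10
f 8 10 4
f 9 1 11
f 9 11 10
f 10 11 12
f 10 12 4
f 11 1 13
f 11 13 12
f 12 13 14
f 12 14 4
f 13 1 15
f 13 15 14
f 14 15 16
f 14 16 4
f 15 1 17
f 15 17 16
f 16 17 18
f 16 18 4
f 17 1 19
f 17 19 18
f 18 19 20
f 18 20 4
f 19 1 21
f 19 21 20
f 20 21 22
f 20 22 4
f 21 1 23
f 21 23 22
f 22 23 24
f 22 24 4
f 23 1 25
f 23 25 24
f 24 25 26
f 24 26 4
f 25 1 27
f 25 27 26
f 26 27 28
f 26 28 4
f 27 1 29
f 27 29 28
f 28 29 30
f 28 30 4
f 29 1 2
f 29 2 30
f 30 2 3
f 30 3 4
f 32 31 34
f 32 34 33
f 34 31 35
f 34 35 33
f 35 31 36
f 35 36 33
f 36 31 37
f 36 37 33
f 37 31 38
f 37 38 33
f 38 31 39
f 38 39 33
f 39 31 40
f 39 40 33
f 40 31 41
f 40 41 33
f 41 31 32
f 41 32 33
f 43 42 45
f 43 45 44
f 45 42 46
f 45 46 44
f 46 42 47
f 46 47 44
f 47 42 48
f 47 48 44
f 48 42 49
f 48 49 44
f 49 42 50
f 49 50 44
f 50 42 51
f 50 51 44
f 51 42 52
f 51 52 44
f 52 42 53
f 52 53 44
f 53 42 54
f 53 54 44
f 54 42 55
f 54 55 44
f 55 42 56
f 55 56 44
f 56 42 57
f 56 57 44
f 57 42 58
f 57 58 44
f 58 42 43
f 58 43 44
f 59 96 75
f 96 70 99
f 75 99 64
f 96 99 75
f 59 75 71
f 75 64 76
f 71 76 60
f 75 76 71
f 59 71 80
f 71 60 81
f 80 81 66
f 71 81 80
f 59 80 92
f 80 66 95
f 92 95 69
f 80 95 92
f 59 92 96
f 92 69 100
f 96 100 70
f 92 100 96
f 60 76 87
f 76 64 90
f 87 90 68
f 76 90 87
f 64 99 77
f 99 70 98
f 77 98 63
f 99 98 77
f 70 100 97
f 100 69 93
f 97 93 61
f 100 93 97
f 69 95 94
f 95 66 82
f 94 82 65
f 95 82 94
f 66 81 86
f 81 60 83
f 86 83 67
f 81 83 86
f 62 88 74
f 88 68 89
f 74 89 63
f 88 89 74
f 62 74 72
f 74 63 73
f 72 73 61
f 74 73 72
f 62 72 79
f 72 61 78
f 79 78 65
f 72 78 79
f 62 79 84
f 79 65 85
f 84 85 67
f 79 85 84
f 62 84 88
f 84 67 91
f 88 91 68
f 84 91 88
f 63 89 77
f 89 68 90
f 77 90 64
f 89 90 77
f 61 73 97
f 73 63 98
f 97 98 70
f 73 98 97
f 65 78 94
f 78 61 93
f 94 93 69
f 78 93 94
f 67 85 86
f 85 65 82
f 86 82 66
f 85 82 86
f 68 91 87
f 91 67 83
f 87 83 60
f 91 83 87
f 102 104 101
f 105 102 101
f 101 104 103
f 103 105 101
f 102 108 104
f 106 102 105
f 106 108 102
f 104 108 103
f 107 105 103
f 103 108 107
f 107 106 105
f 108 106 107

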